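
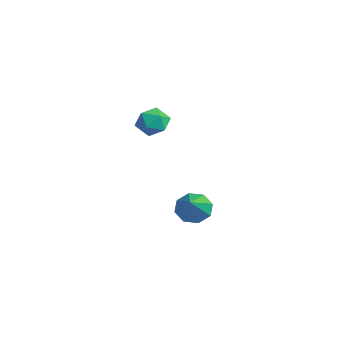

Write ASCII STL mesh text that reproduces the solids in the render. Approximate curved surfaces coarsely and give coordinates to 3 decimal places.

solid 
facet normal -0.188 0.951 -0.244
outer loop
vertex -1.988 -0.634 3.271
vertex -2.597 -0.598 3.88
vertex -1.783 -0.388 4.071
endloop
endfacet
facet normal 0.495 0.787 -0.369
outer loop
vertex -1.988 -0.634 3.271
vertex -1.783 -0.388 4.071
vertex -1.262 -0.92 3.636
endloop
endfacet
facet normal 0.510 0.239 -0.827
outer loop
vertex -1.988 -0.634 3.271
vertex -1.262 -0.92 3.636
vertex -1.754 -1.459 3.177
endloop
endfacet
facet normal -0.164 0.066 -0.984
outer loop
vertex -1.988 -0.634 3.271
vertex -1.754 -1.459 3.177
vertex -2.579 -1.26 3.328
endloop
endfacet
facet normal -0.595 0.505 -0.625
outer loop
vertex -1.988 -0.634 3.271
vertex -2.579 -1.26 3.328
vertex -2.597 -0.598 3.88
endloop
endfacet
facet normal 0.785 0.569 0.245
outer loop
vertex -1.262 -0.92 3.636
vertex -1.783 -0.388 4.071
vertex -1.421 -1.06 4.472
endloop
endfacet
facet normal -0.320 0.835 0.447
outer loop
vertex -1.783 -0.388 4.071
vertex -2.597 -0.598 3.88
vertex -2.246 -0.861 4.623
endloop
endfacet
facet normal -0.979 0.113 -0.167
outer loop
vertex -2.597 -0.598 3.88
vertex -2.579 -1.26 3.328
vertex -2.738 -1.4 4.164
endloop
endfacet
facet normal -0.282 -0.599 -0.750
outer loop
vertex -2.579 -1.26 3.328
vertex -1.754 -1.459 3.177
vertex -2.217 -1.932 3.729
endloop
endfacet
facet normal 0.809 -0.317 -0.495
outer loop
vertex -1.754 -1.459 3.177
vertex -1.262 -0.92 3.636
vertex -1.403 -1.722 3.92
endloop
endfacet
facet normal 0.164 -0.066 0.984
outer loop
vertex -2.012 -1.686 4.529
vertex -1.421 -1.06 4.472
vertex -2.246 -0.861 4.623
endloop
endfacet
facet normal -0.510 -0.239 0.827
outer loop
vertex -2.012 -1.686 4.529
vertex -2.246 -0.861 4.623
vertex -2.738 -1.4 4.164
endloop
endfacet
facet normal -0.495 -0.787 0.369
outer loop
vertex -2.012 -1.686 4.529
vertex -2.738 -1.4 4.164
vertex -2.217 -1.932 3.729
endloop
endfacet
facet normal 0.188 -0.951 0.244
outer loop
vertex -2.012 -1.686 4.529
vertex -2.217 -1.932 3.729
vertex -1.403 -1.722 3.92
endloop
endfacet
facet normal 0.595 -0.505 0.625
outer loop
vertex -2.012 -1.686 4.529
vertex -1.403 -1.722 3.92
vertex -1.421 -1.06 4.472
endloop
endfacet
facet normal 0.282 0.599 0.750
outer loop
vertex -2.246 -0.861 4.623
vertex -1.421 -1.06 4.472
vertex -1.783 -0.388 4.071
endloop
endfacet
facet normal -0.809 0.317 0.495
outer loop
vertex -2.738 -1.4 4.164
vertex -2.246 -0.861 4.623
vertex -2.597 -0.598 3.88
endloop
endfacet
facet normal -0.785 -0.569 -0.245
outer loop
vertex -2.217 -1.932 3.729
vertex -2.738 -1.4 4.164
vertex -2.579 -1.26 3.328
endloop
endfacet
facet normal 0.320 -0.835 -0.447
outer loop
vertex -1.403 -1.722 3.92
vertex -2.217 -1.932 3.729
vertex -1.754 -1.459 3.177
endloop
endfacet
facet normal 0.979 -0.113 0.167
outer loop
vertex -1.421 -1.06 4.472
vertex -1.403 -1.722 3.92
vertex -1.262 -0.92 3.636
endloop
endfacet
facet normal -0.684 0.423 -0.594
outer loop
vertex -1.781 0.991 -2.873
vertex -2.359 1.025 -2.183
vertex -1.73 1.577 -2.514
endloop
endfacet
facet normal 0.926 0.135 -0.352
outer loop
vertex -1.781 0.991 -2.873
vertex -1.73 1.577 -2.514
vertex -0.921 0.135 -0.937
endloop
endfacet
facet normal -0.684 0.423 -0.594
outer loop
vertex -1.73 1.577 -2.514
vertex -2.359 1.025 -2.183
vertex -2.047 1.839 -1.962
endloop
endfacet
facet normal 0.778 0.609 0.158
outer loop
vertex -1.73 1.577 -2.514
vertex -2.047 1.839 -1.962
vertex -0.921 0.135 -0.937
endloop
endfacet
facet normal -0.685 0.424 -0.593
outer loop
vertex -2.047 1.839 -1.962
vertex -2.359 1.025 -2.183
vertex -2.546 1.624 -1.539
endloop
endfacet
facet normal 0.322 0.635 0.702
outer loop
vertex -2.047 1.839 -1.962
vertex -2.546 1.624 -1.539
vertex -0.921 0.135 -0.937
endloop
endfacet
facet normal -0.684 0.424 -0.593
outer loop
vertex -2.546 1.624 -1.539
vertex -2.359 1.025 -2.183
vertex -2.936 1.058 -1.494
endloop
endfacet
facet normal -0.176 0.198 0.964
outer loop
vertex -2.546 1.624 -1.539
vertex -2.936 1.058 -1.494
vertex -0.921 0.135 -0.937
endloop
endfacet
facet normal -0.685 0.422 -0.594
outer loop
vertex -2.936 1.058 -1.494
vertex -2.359 1.025 -2.183
vertex -2.987 0.472 -1.852
endloop
endfacet
facet normal -0.422 -0.446 0.789
outer loop
vertex -2.936 1.058 -1.494
vertex -2.987 0.472 -1.852
vertex -0.921 0.135 -0.937
endloop
endfacet
facet normal -0.685 0.424 -0.592
outer loop
vertex -2.987 0.472 -1.852
vertex -2.359 1.025 -2.183
vertex -2.671 0.21 -2.405
endloop
endfacet
facet normal -0.274 -0.920 0.279
outer loop
vertex -2.987 0.472 -1.852
vertex -2.671 0.21 -2.405
vertex -0.921 0.135 -0.937
endloop
endfacet
facet normal -0.684 0.424 -0.594
outer loop
vertex -2.671 0.21 -2.405
vertex -2.359 1.025 -2.183
vertex -2.171 0.425 -2.827
endloop
endfacet
facet normal 0.183 -0.947 -0.266
outer loop
vertex -2.671 0.21 -2.405
vertex -2.171 0.425 -2.827
vertex -0.921 0.135 -0.937
endloop
endfacet
facet normal -0.684 0.423 -0.594
outer loop
vertex -2.171 0.425 -2.827
vertex -2.359 1.025 -2.183
vertex -1.781 0.991 -2.873
endloop
endfacet
facet normal 0.679 -0.511 -0.527
outer loop
vertex -2.171 0.425 -2.827
vertex -1.781 0.991 -2.873
vertex -0.921 0.135 -0.937
endloop
endfacet

endsolid


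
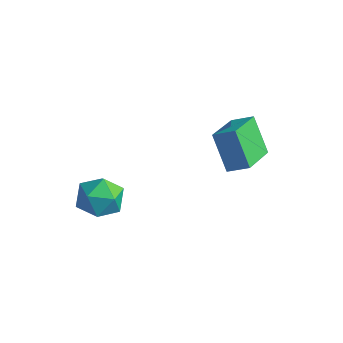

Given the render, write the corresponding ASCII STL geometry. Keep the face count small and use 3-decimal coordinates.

solid 
facet normal -0.955 0.288 0.069
outer loop
vertex -3.735 -1.077 0.972
vertex -3.743 -1.345 1.989
vertex -3.469 -0.37 1.703
endloop
endfacet
facet normal -0.608 0.669 -0.426
outer loop
vertex -3.735 -1.077 0.972
vertex -3.469 -0.37 1.703
vertex -2.917 -0.436 0.811
endloop
endfacet
facet normal -0.349 0.217 -0.912
outer loop
vertex -3.735 -1.077 0.972
vertex -2.917 -0.436 0.811
vertex -2.85 -1.451 0.544
endloop
endfacet
facet normal -0.535 -0.445 -0.718
outer loop
vertex -3.735 -1.077 0.972
vertex -2.85 -1.451 0.544
vertex -3.36 -2.013 1.272
endloop
endfacet
facet normal -0.909 -0.400 -0.113
outer loop
vertex -3.735 -1.077 0.972
vertex -3.36 -2.013 1.272
vertex -3.743 -1.345 1.989
endloop
endfacet
facet normal -0.057 0.992 -0.109
outer loop
vertex -2.917 -0.436 0.811
vertex -3.469 -0.37 1.703
vertex -2.42 -0.307 1.728
endloop
endfacet
facet normal -0.617 0.376 0.691
outer loop
vertex -3.469 -0.37 1.703
vertex -3.743 -1.345 1.989
vertex -2.93 -0.869 2.456
endloop
endfacet
facet normal -0.543 -0.739 0.398
outer loop
vertex -3.743 -1.345 1.989
vertex -3.36 -2.013 1.272
vertex -2.863 -1.884 2.189
endloop
endfacet
facet normal 0.063 -0.811 -0.582
outer loop
vertex -3.36 -2.013 1.272
vertex -2.85 -1.451 0.544
vertex -2.311 -1.95 1.297
endloop
endfacet
facet normal 0.362 0.259 -0.895
outer loop
vertex -2.85 -1.451 0.544
vertex -2.917 -0.436 0.811
vertex -2.037 -0.975 1.011
endloop
endfacet
facet normal 0.535 0.445 0.718
outer loop
vertex -2.045 -1.243 2.028
vertex -2.42 -0.307 1.728
vertex -2.93 -0.869 2.456
endloop
endfacet
facet normal 0.349 -0.217 0.912
outer loop
vertex -2.045 -1.243 2.028
vertex -2.93 -0.869 2.456
vertex -2.863 -1.884 2.189
endloop
endfacet
facet normal 0.608 -0.669 0.426
outer loop
vertex -2.045 -1.243 2.028
vertex -2.863 -1.884 2.189
vertex -2.311 -1.95 1.297
endloop
endfacet
facet normal 0.955 -0.288 -0.069
outer loop
vertex -2.045 -1.243 2.028
vertex -2.311 -1.95 1.297
vertex -2.037 -0.975 1.011
endloop
endfacet
facet normal 0.909 0.400 0.113
outer loop
vertex -2.045 -1.243 2.028
vertex -2.037 -0.975 1.011
vertex -2.42 -0.307 1.728
endloop
endfacet
facet normal -0.063 0.811 0.582
outer loop
vertex -2.93 -0.869 2.456
vertex -2.42 -0.307 1.728
vertex -3.469 -0.37 1.703
endloop
endfacet
facet normal -0.362 -0.259 0.895
outer loop
vertex -2.863 -1.884 2.189
vertex -2.93 -0.869 2.456
vertex -3.743 -1.345 1.989
endloop
endfacet
facet normal 0.057 -0.992 0.109
outer loop
vertex -2.311 -1.95 1.297
vertex -2.863 -1.884 2.189
vertex -3.36 -2.013 1.272
endloop
endfacet
facet normal 0.617 -0.376 -0.691
outer loop
vertex -2.037 -0.975 1.011
vertex -2.311 -1.95 1.297
vertex -2.85 -1.451 0.544
endloop
endfacet
facet normal 0.543 0.739 -0.398
outer loop
vertex -2.42 -0.307 1.728
vertex -2.037 -0.975 1.011
vertex -2.917 -0.436 0.811
endloop
endfacet
facet normal -0.557 0.182 0.810
outer loop
vertex 0.652 2.632 5.118
vertex 0.168 4.408 4.387
vertex -0.134 2.233 4.667
endloop
endfacet
facet normal 0.244 -0.897 0.369
outer loop
vertex 0.852 1.912 3.233
vertex 0.652 2.632 5.118
vertex -0.134 2.233 4.667
endloop
endfacet
facet normal -0.556 0.182 0.811
outer loop
vertex -0.134 2.233 4.667
vertex 0.168 4.408 4.387
vertex -0.618 4.009 3.937
endloop
endfacet
facet normal -0.794 -0.403 -0.455
outer loop
vertex -0.618 4.009 3.937
vertex 0.852 1.912 3.233
vertex -0.134 2.233 4.667
endloop
endfacet
facet normal 0.794 0.404 0.455
outer loop
vertex 0.652 2.632 5.118
vertex 1.154 4.087 2.953
vertex 0.168 4.408 4.387
endloop
endfacet
facet normal 0.244 -0.897 0.369
outer loop
vertex 1.638 2.311 3.683
vertex 0.652 2.632 5.118
vertex 0.852 1.912 3.233
endloop
endfacet
facet normal 0.794 0.403 0.455
outer loop
vertex 1.638 2.311 3.683
vertex 1.154 4.087 2.953
vertex 0.652 2.632 5.118
endloop
endfacet
facet normal -0.244 0.897 -0.369
outer loop
vertex 0.168 4.408 4.387
vertex 1.154 4.087 2.953
vertex -0.618 4.009 3.937
endloop
endfacet
facet normal -0.794 -0.404 -0.455
outer loop
vertex 0.368 3.688 2.502
vertex 0.852 1.912 3.233
vertex -0.618 4.009 3.937
endloop
endfacet
facet normal -0.244 0.897 -0.368
outer loop
vertex -0.618 4.009 3.937
vertex 1.154 4.087 2.953
vertex 0.368 3.688 2.502
endloop
endfacet
facet normal 0.557 -0.182 -0.811
outer loop
vertex 0.368 3.688 2.502
vertex 1.638 2.311 3.683
vertex 0.852 1.912 3.233
endloop
endfacet
facet normal 0.557 -0.181 -0.810
outer loop
vertex 1.154 4.087 2.953
vertex 1.638 2.311 3.683
vertex 0.368 3.688 2.502
endloop
endfacet

endsolid


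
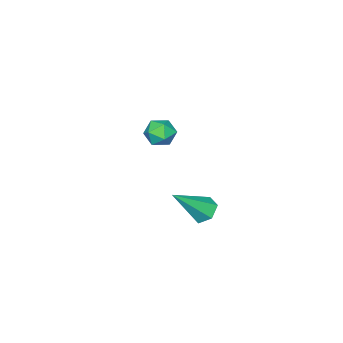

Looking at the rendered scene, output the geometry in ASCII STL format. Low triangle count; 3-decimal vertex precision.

solid 
facet normal -0.609 0.673 -0.419
outer loop
vertex -1.348 -2.876 -3.89
vertex -1.99 -3.302 -3.642
vertex -1.679 -2.725 -3.167
endloop
endfacet
facet normal 0.000 0.979 -0.204
outer loop
vertex -1.348 -2.876 -3.89
vertex -1.679 -2.725 -3.167
vertex -0.874 -2.742 -3.248
endloop
endfacet
facet normal 0.540 0.650 -0.534
outer loop
vertex -1.348 -2.876 -3.89
vertex -0.874 -2.742 -3.248
vertex -0.687 -3.329 -3.773
endloop
endfacet
facet normal 0.266 0.142 -0.953
outer loop
vertex -1.348 -2.876 -3.89
vertex -0.687 -3.329 -3.773
vertex -1.377 -3.675 -4.017
endloop
endfacet
facet normal -0.444 0.156 -0.882
outer loop
vertex -1.348 -2.876 -3.89
vertex -1.377 -3.675 -4.017
vertex -1.99 -3.302 -3.642
endloop
endfacet
facet normal 0.068 0.865 0.497
outer loop
vertex -0.874 -2.742 -3.248
vertex -1.679 -2.725 -3.167
vertex -1.223 -3.085 -2.603
endloop
endfacet
facet normal -0.916 0.371 0.149
outer loop
vertex -1.679 -2.725 -3.167
vertex -1.99 -3.302 -3.642
vertex -1.913 -3.431 -2.847
endloop
endfacet
facet normal -0.650 -0.466 -0.600
outer loop
vertex -1.99 -3.302 -3.642
vertex -1.377 -3.675 -4.017
vertex -1.726 -4.018 -3.372
endloop
endfacet
facet normal 0.498 -0.490 -0.715
outer loop
vertex -1.377 -3.675 -4.017
vertex -0.687 -3.329 -3.773
vertex -0.921 -4.035 -3.453
endloop
endfacet
facet normal 0.942 0.333 -0.037
outer loop
vertex -0.687 -3.329 -3.773
vertex -0.874 -2.742 -3.248
vertex -0.61 -3.458 -2.978
endloop
endfacet
facet normal -0.266 -0.142 0.953
outer loop
vertex -1.252 -3.884 -2.73
vertex -1.223 -3.085 -2.603
vertex -1.913 -3.431 -2.847
endloop
endfacet
facet normal -0.540 -0.650 0.534
outer loop
vertex -1.252 -3.884 -2.73
vertex -1.913 -3.431 -2.847
vertex -1.726 -4.018 -3.372
endloop
endfacet
facet normal -0.000 -0.979 0.204
outer loop
vertex -1.252 -3.884 -2.73
vertex -1.726 -4.018 -3.372
vertex -0.921 -4.035 -3.453
endloop
endfacet
facet normal 0.609 -0.673 0.419
outer loop
vertex -1.252 -3.884 -2.73
vertex -0.921 -4.035 -3.453
vertex -0.61 -3.458 -2.978
endloop
endfacet
facet normal 0.444 -0.156 0.882
outer loop
vertex -1.252 -3.884 -2.73
vertex -0.61 -3.458 -2.978
vertex -1.223 -3.085 -2.603
endloop
endfacet
facet normal -0.498 0.490 0.715
outer loop
vertex -1.913 -3.431 -2.847
vertex -1.223 -3.085 -2.603
vertex -1.679 -2.725 -3.167
endloop
endfacet
facet normal -0.942 -0.333 0.037
outer loop
vertex -1.726 -4.018 -3.372
vertex -1.913 -3.431 -2.847
vertex -1.99 -3.302 -3.642
endloop
endfacet
facet normal -0.068 -0.865 -0.497
outer loop
vertex -0.921 -4.035 -3.453
vertex -1.726 -4.018 -3.372
vertex -1.377 -3.675 -4.017
endloop
endfacet
facet normal 0.916 -0.371 -0.149
outer loop
vertex -0.61 -3.458 -2.978
vertex -0.921 -4.035 -3.453
vertex -0.687 -3.329 -3.773
endloop
endfacet
facet normal 0.650 0.466 0.600
outer loop
vertex -1.223 -3.085 -2.603
vertex -0.61 -3.458 -2.978
vertex -0.874 -2.742 -3.248
endloop
endfacet
facet normal -0.662 0.267 -0.700
outer loop
vertex 3.029 2.488 -3.958
vertex 2.505 2.352 -3.514
vertex 2.787 2.992 -3.537
endloop
endfacet
facet normal 0.826 0.538 -0.169
outer loop
vertex 3.029 2.488 -3.958
vertex 2.787 2.992 -3.537
vertex 3.855 1.808 -2.086
endloop
endfacet
facet normal -0.662 0.267 -0.700
outer loop
vertex 2.787 2.992 -3.537
vertex 2.505 2.352 -3.514
vertex 2.263 2.857 -3.093
endloop
endfacet
facet normal 0.221 0.829 0.513
outer loop
vertex 2.787 2.992 -3.537
vertex 2.263 2.857 -3.093
vertex 3.855 1.808 -2.086
endloop
endfacet
facet normal -0.662 0.267 -0.700
outer loop
vertex 2.263 2.857 -3.093
vertex 2.505 2.352 -3.514
vertex 1.981 2.217 -3.07
endloop
endfacet
facet normal -0.417 0.215 0.883
outer loop
vertex 2.263 2.857 -3.093
vertex 1.981 2.217 -3.07
vertex 3.855 1.808 -2.086
endloop
endfacet
facet normal -0.662 0.268 -0.700
outer loop
vertex 1.981 2.217 -3.07
vertex 2.505 2.352 -3.514
vertex 2.222 1.712 -3.491
endloop
endfacet
facet normal -0.449 -0.689 0.569
outer loop
vertex 1.981 2.217 -3.07
vertex 2.222 1.712 -3.491
vertex 3.855 1.808 -2.086
endloop
endfacet
facet normal -0.662 0.268 -0.700
outer loop
vertex 2.222 1.712 -3.491
vertex 2.505 2.352 -3.514
vertex 2.746 1.848 -3.935
endloop
endfacet
facet normal 0.157 -0.981 -0.115
outer loop
vertex 2.222 1.712 -3.491
vertex 2.746 1.848 -3.935
vertex 3.855 1.808 -2.086
endloop
endfacet
facet normal -0.662 0.268 -0.700
outer loop
vertex 2.746 1.848 -3.935
vertex 2.505 2.352 -3.514
vertex 3.029 2.488 -3.958
endloop
endfacet
facet normal 0.794 -0.368 -0.484
outer loop
vertex 2.746 1.848 -3.935
vertex 3.029 2.488 -3.958
vertex 3.855 1.808 -2.086
endloop
endfacet

endsolid


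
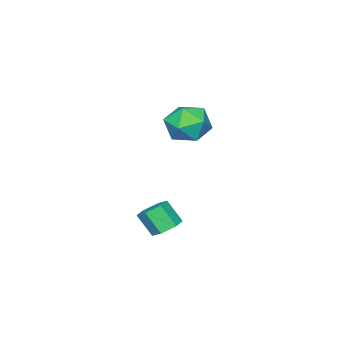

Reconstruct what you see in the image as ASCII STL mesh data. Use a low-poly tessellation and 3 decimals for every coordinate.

solid 
facet normal -0.097 0.486 0.868
outer loop
vertex -2.412 -1.676 3.52
vertex -3.142 -2.248 3.759
vertex -2.247 -2.491 3.995
endloop
endfacet
facet normal 0.581 0.494 0.647
outer loop
vertex -2.412 -1.676 3.52
vertex -2.247 -2.491 3.995
vertex -1.67 -2.23 3.277
endloop
endfacet
facet normal 0.599 0.801 0.001
outer loop
vertex -2.412 -1.676 3.52
vertex -1.67 -2.23 3.277
vertex -2.209 -1.826 2.597
endloop
endfacet
facet normal -0.069 0.982 -0.175
outer loop
vertex -2.412 -1.676 3.52
vertex -2.209 -1.826 2.597
vertex -3.118 -1.837 2.895
endloop
endfacet
facet normal -0.499 0.788 0.361
outer loop
vertex -2.412 -1.676 3.52
vertex -3.118 -1.837 2.895
vertex -3.142 -2.248 3.759
endloop
endfacet
facet normal 0.798 -0.182 0.575
outer loop
vertex -1.67 -2.23 3.277
vertex -2.247 -2.491 3.995
vertex -1.942 -3.143 3.365
endloop
endfacet
facet normal -0.299 -0.195 0.934
outer loop
vertex -2.247 -2.491 3.995
vertex -3.142 -2.248 3.759
vertex -2.851 -3.154 3.663
endloop
endfacet
facet normal -0.949 0.294 0.113
outer loop
vertex -3.142 -2.248 3.759
vertex -3.118 -1.837 2.895
vertex -3.39 -2.75 2.983
endloop
endfacet
facet normal -0.254 0.608 -0.752
outer loop
vertex -3.118 -1.837 2.895
vertex -2.209 -1.826 2.597
vertex -2.813 -2.489 2.265
endloop
endfacet
facet normal 0.826 0.315 -0.468
outer loop
vertex -2.209 -1.826 2.597
vertex -1.67 -2.23 3.277
vertex -1.918 -2.732 2.501
endloop
endfacet
facet normal 0.069 -0.982 0.175
outer loop
vertex -2.648 -3.304 2.74
vertex -1.942 -3.143 3.365
vertex -2.851 -3.154 3.663
endloop
endfacet
facet normal -0.599 -0.801 -0.001
outer loop
vertex -2.648 -3.304 2.74
vertex -2.851 -3.154 3.663
vertex -3.39 -2.75 2.983
endloop
endfacet
facet normal -0.581 -0.494 -0.647
outer loop
vertex -2.648 -3.304 2.74
vertex -3.39 -2.75 2.983
vertex -2.813 -2.489 2.265
endloop
endfacet
facet normal 0.097 -0.486 -0.868
outer loop
vertex -2.648 -3.304 2.74
vertex -2.813 -2.489 2.265
vertex -1.918 -2.732 2.501
endloop
endfacet
facet normal 0.499 -0.788 -0.361
outer loop
vertex -2.648 -3.304 2.74
vertex -1.918 -2.732 2.501
vertex -1.942 -3.143 3.365
endloop
endfacet
facet normal 0.254 -0.608 0.752
outer loop
vertex -2.851 -3.154 3.663
vertex -1.942 -3.143 3.365
vertex -2.247 -2.491 3.995
endloop
endfacet
facet normal -0.826 -0.315 0.468
outer loop
vertex -3.39 -2.75 2.983
vertex -2.851 -3.154 3.663
vertex -3.142 -2.248 3.759
endloop
endfacet
facet normal -0.798 0.182 -0.575
outer loop
vertex -2.813 -2.489 2.265
vertex -3.39 -2.75 2.983
vertex -3.118 -1.837 2.895
endloop
endfacet
facet normal 0.299 0.195 -0.934
outer loop
vertex -1.918 -2.732 2.501
vertex -2.813 -2.489 2.265
vertex -2.209 -1.826 2.597
endloop
endfacet
facet normal 0.949 -0.294 -0.113
outer loop
vertex -1.942 -3.143 3.365
vertex -1.918 -2.732 2.501
vertex -1.67 -2.23 3.277
endloop
endfacet
facet normal -0.095 0.580 -0.809
outer loop
vertex 2.193 -0.23 0.27
vertex 1.753 0.063 0.532
vertex 2.309 0.246 0.598
endloop
endfacet
facet normal 0.976 -0.107 -0.190
outer loop
vertex 2.193 -0.23 0.27
vertex 2.309 0.246 0.598
vertex 2.288 -0.816 1.087
endloop
endfacet
facet normal 0.976 -0.107 -0.190
outer loop
vertex 2.288 -0.816 1.087
vertex 2.309 0.246 0.598
vertex 2.404 -0.34 1.415
endloop
endfacet
facet normal 0.093 -0.580 0.809
outer loop
vertex 2.288 -0.816 1.087
vertex 2.404 -0.34 1.415
vertex 1.847 -0.523 1.348
endloop
endfacet
facet normal -0.095 0.580 -0.809
outer loop
vertex 2.309 0.246 0.598
vertex 1.753 0.063 0.532
vertex 1.869 0.539 0.86
endloop
endfacet
facet normal 0.659 0.645 0.386
outer loop
vertex 2.309 0.246 0.598
vertex 1.869 0.539 0.86
vertex 2.404 -0.34 1.415
endloop
endfacet
facet normal 0.659 0.645 0.386
outer loop
vertex 2.404 -0.34 1.415
vertex 1.869 0.539 0.86
vertex 1.964 -0.047 1.677
endloop
endfacet
facet normal 0.094 -0.582 0.808
outer loop
vertex 2.404 -0.34 1.415
vertex 1.964 -0.047 1.677
vertex 1.847 -0.523 1.348
endloop
endfacet
facet normal -0.093 0.580 -0.809
outer loop
vertex 1.869 0.539 0.86
vertex 1.753 0.063 0.532
vertex 1.312 0.356 0.793
endloop
endfacet
facet normal -0.317 0.753 0.577
outer loop
vertex 1.869 0.539 0.86
vertex 1.312 0.356 0.793
vertex 1.964 -0.047 1.677
endloop
endfacet
facet normal -0.317 0.753 0.577
outer loop
vertex 1.964 -0.047 1.677
vertex 1.312 0.356 0.793
vertex 1.407 -0.23 1.61
endloop
endfacet
facet normal 0.094 -0.582 0.808
outer loop
vertex 1.964 -0.047 1.677
vertex 1.407 -0.23 1.61
vertex 1.847 -0.523 1.348
endloop
endfacet
facet normal -0.093 0.580 -0.809
outer loop
vertex 1.312 0.356 0.793
vertex 1.753 0.063 0.532
vertex 1.196 -0.12 0.465
endloop
endfacet
facet normal -0.976 0.107 0.190
outer loop
vertex 1.312 0.356 0.793
vertex 1.196 -0.12 0.465
vertex 1.407 -0.23 1.61
endloop
endfacet
facet normal -0.976 0.107 0.190
outer loop
vertex 1.407 -0.23 1.61
vertex 1.196 -0.12 0.465
vertex 1.291 -0.706 1.282
endloop
endfacet
facet normal 0.095 -0.580 0.809
outer loop
vertex 1.407 -0.23 1.61
vertex 1.291 -0.706 1.282
vertex 1.847 -0.523 1.348
endloop
endfacet
facet normal -0.094 0.582 -0.808
outer loop
vertex 1.196 -0.12 0.465
vertex 1.753 0.063 0.532
vertex 1.636 -0.413 0.203
endloop
endfacet
facet normal -0.659 -0.645 -0.386
outer loop
vertex 1.196 -0.12 0.465
vertex 1.636 -0.413 0.203
vertex 1.291 -0.706 1.282
endloop
endfacet
facet normal -0.659 -0.645 -0.386
outer loop
vertex 1.291 -0.706 1.282
vertex 1.636 -0.413 0.203
vertex 1.731 -0.999 1.02
endloop
endfacet
facet normal 0.095 -0.580 0.809
outer loop
vertex 1.291 -0.706 1.282
vertex 1.731 -0.999 1.02
vertex 1.847 -0.523 1.348
endloop
endfacet
facet normal -0.094 0.582 -0.808
outer loop
vertex 1.636 -0.413 0.203
vertex 1.753 0.063 0.532
vertex 2.193 -0.23 0.27
endloop
endfacet
facet normal 0.317 -0.753 -0.577
outer loop
vertex 1.636 -0.413 0.203
vertex 2.193 -0.23 0.27
vertex 1.731 -0.999 1.02
endloop
endfacet
facet normal 0.317 -0.753 -0.577
outer loop
vertex 1.731 -0.999 1.02
vertex 2.193 -0.23 0.27
vertex 2.288 -0.816 1.087
endloop
endfacet
facet normal 0.093 -0.580 0.809
outer loop
vertex 1.731 -0.999 1.02
vertex 2.288 -0.816 1.087
vertex 1.847 -0.523 1.348
endloop
endfacet

endsolid


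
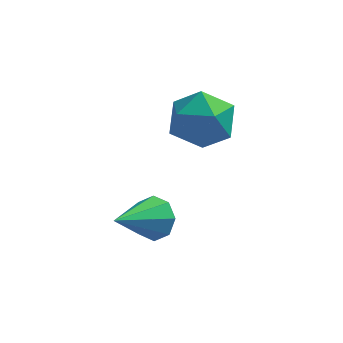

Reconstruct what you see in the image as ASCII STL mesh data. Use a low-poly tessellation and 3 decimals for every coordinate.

solid 
facet normal 0.522 0.662 -0.538
outer loop
vertex 0.77 -1.306 -2.058
vertex 0.392 -0.9 -1.925
vertex 0.876 -1.093 -1.693
endloop
endfacet
facet normal 0.580 -0.766 0.278
outer loop
vertex 0.77 -1.306 -2.058
vertex 0.876 -1.093 -1.693
vertex -0.332 -1.82 -1.175
endloop
endfacet
facet normal 0.522 0.660 -0.540
outer loop
vertex 0.876 -1.093 -1.693
vertex 0.392 -0.9 -1.925
vertex 0.699 -0.766 -1.464
endloop
endfacet
facet normal 0.517 -0.285 0.807
outer loop
vertex 0.876 -1.093 -1.693
vertex 0.699 -0.766 -1.464
vertex -0.332 -1.82 -1.175
endloop
endfacet
facet normal 0.520 0.662 -0.539
outer loop
vertex 0.699 -0.766 -1.464
vertex 0.392 -0.9 -1.925
vertex 0.343 -0.519 -1.504
endloop
endfacet
facet normal 0.045 0.223 0.974
outer loop
vertex 0.699 -0.766 -1.464
vertex 0.343 -0.519 -1.504
vertex -0.332 -1.82 -1.175
endloop
endfacet
facet normal 0.522 0.662 -0.538
outer loop
vertex 0.343 -0.519 -1.504
vertex 0.392 -0.9 -1.925
vertex 0.015 -0.494 -1.791
endloop
endfacet
facet normal -0.563 0.465 0.684
outer loop
vertex 0.343 -0.519 -1.504
vertex 0.015 -0.494 -1.791
vertex -0.332 -1.82 -1.175
endloop
endfacet
facet normal 0.521 0.662 -0.539
outer loop
vertex 0.015 -0.494 -1.791
vertex 0.392 -0.9 -1.925
vertex -0.092 -0.708 -2.157
endloop
endfacet
facet normal -0.949 0.297 0.104
outer loop
vertex 0.015 -0.494 -1.791
vertex -0.092 -0.708 -2.157
vertex -0.332 -1.82 -1.175
endloop
endfacet
facet normal 0.521 0.662 -0.539
outer loop
vertex -0.092 -0.708 -2.157
vertex 0.392 -0.9 -1.925
vertex 0.085 -1.034 -2.386
endloop
endfacet
facet normal -0.887 -0.183 -0.424
outer loop
vertex -0.092 -0.708 -2.157
vertex 0.085 -1.034 -2.386
vertex -0.332 -1.82 -1.175
endloop
endfacet
facet normal 0.521 0.661 -0.539
outer loop
vertex 0.085 -1.034 -2.386
vertex 0.392 -0.9 -1.925
vertex 0.442 -1.282 -2.345
endloop
endfacet
facet normal -0.413 -0.692 -0.592
outer loop
vertex 0.085 -1.034 -2.386
vertex 0.442 -1.282 -2.345
vertex -0.332 -1.82 -1.175
endloop
endfacet
facet normal 0.521 0.662 -0.540
outer loop
vertex 0.442 -1.282 -2.345
vertex 0.392 -0.9 -1.925
vertex 0.77 -1.306 -2.058
endloop
endfacet
facet normal 0.195 -0.934 -0.301
outer loop
vertex 0.442 -1.282 -2.345
vertex 0.77 -1.306 -2.058
vertex -0.332 -1.82 -1.175
endloop
endfacet
facet normal -0.328 0.751 0.573
outer loop
vertex 1.366 1.107 0.55
vertex 0.644 0.727 0.635
vertex 1.249 0.583 1.17
endloop
endfacet
facet normal 0.378 0.671 0.638
outer loop
vertex 1.366 1.107 0.55
vertex 1.249 0.583 1.17
vertex 1.957 0.577 0.757
endloop
endfacet
facet normal 0.669 0.743 -0.008
outer loop
vertex 1.366 1.107 0.55
vertex 1.957 0.577 0.757
vertex 1.791 0.718 -0.033
endloop
endfacet
facet normal 0.143 0.868 -0.475
outer loop
vertex 1.366 1.107 0.55
vertex 1.791 0.718 -0.033
vertex 0.98 0.81 -0.109
endloop
endfacet
facet normal -0.473 0.873 -0.116
outer loop
vertex 1.366 1.107 0.55
vertex 0.98 0.81 -0.109
vertex 0.644 0.727 0.635
endloop
endfacet
facet normal 0.504 0.005 0.864
outer loop
vertex 1.957 0.577 0.757
vertex 1.249 0.583 1.17
vertex 1.6 -0.13 0.969
endloop
endfacet
facet normal -0.638 0.135 0.758
outer loop
vertex 1.249 0.583 1.17
vertex 0.644 0.727 0.635
vertex 0.789 -0.038 0.893
endloop
endfacet
facet normal -0.873 0.334 -0.357
outer loop
vertex 0.644 0.727 0.635
vertex 0.98 0.81 -0.109
vertex 0.623 0.103 0.103
endloop
endfacet
facet normal 0.125 0.326 -0.937
outer loop
vertex 0.98 0.81 -0.109
vertex 1.791 0.718 -0.033
vertex 1.331 0.097 -0.31
endloop
endfacet
facet normal 0.975 0.123 -0.183
outer loop
vertex 1.791 0.718 -0.033
vertex 1.957 0.577 0.757
vertex 1.936 -0.047 0.225
endloop
endfacet
facet normal -0.143 -0.868 0.475
outer loop
vertex 1.214 -0.427 0.31
vertex 1.6 -0.13 0.969
vertex 0.789 -0.038 0.893
endloop
endfacet
facet normal -0.669 -0.743 0.008
outer loop
vertex 1.214 -0.427 0.31
vertex 0.789 -0.038 0.893
vertex 0.623 0.103 0.103
endloop
endfacet
facet normal -0.378 -0.671 -0.638
outer loop
vertex 1.214 -0.427 0.31
vertex 0.623 0.103 0.103
vertex 1.331 0.097 -0.31
endloop
endfacet
facet normal 0.328 -0.751 -0.573
outer loop
vertex 1.214 -0.427 0.31
vertex 1.331 0.097 -0.31
vertex 1.936 -0.047 0.225
endloop
endfacet
facet normal 0.473 -0.873 0.116
outer loop
vertex 1.214 -0.427 0.31
vertex 1.936 -0.047 0.225
vertex 1.6 -0.13 0.969
endloop
endfacet
facet normal -0.125 -0.326 0.937
outer loop
vertex 0.789 -0.038 0.893
vertex 1.6 -0.13 0.969
vertex 1.249 0.583 1.17
endloop
endfacet
facet normal -0.975 -0.123 0.183
outer loop
vertex 0.623 0.103 0.103
vertex 0.789 -0.038 0.893
vertex 0.644 0.727 0.635
endloop
endfacet
facet normal -0.504 -0.005 -0.864
outer loop
vertex 1.331 0.097 -0.31
vertex 0.623 0.103 0.103
vertex 0.98 0.81 -0.109
endloop
endfacet
facet normal 0.638 -0.135 -0.758
outer loop
vertex 1.936 -0.047 0.225
vertex 1.331 0.097 -0.31
vertex 1.791 0.718 -0.033
endloop
endfacet
facet normal 0.873 -0.334 0.357
outer loop
vertex 1.6 -0.13 0.969
vertex 1.936 -0.047 0.225
vertex 1.957 0.577 0.757
endloop
endfacet

endsolid


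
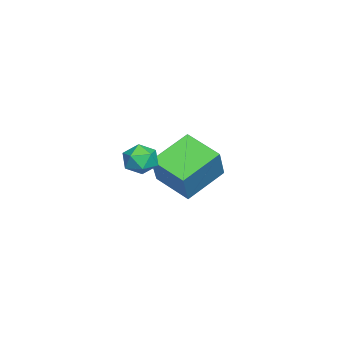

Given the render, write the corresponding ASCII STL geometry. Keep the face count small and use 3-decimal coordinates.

solid 
facet normal -0.166 0.492 0.855
outer loop
vertex 1.501 -0.874 0.288
vertex 1.813 -1.403 0.653
vertex 2.205 -0.855 0.414
endloop
endfacet
facet normal -0.081 0.947 0.311
outer loop
vertex 1.501 -0.874 0.288
vertex 2.205 -0.855 0.414
vertex 1.951 -0.666 -0.227
endloop
endfacet
facet normal -0.577 0.797 -0.182
outer loop
vertex 1.501 -0.874 0.288
vertex 1.951 -0.666 -0.227
vertex 1.404 -1.098 -0.385
endloop
endfacet
facet normal -0.967 0.250 0.056
outer loop
vertex 1.501 -0.874 0.288
vertex 1.404 -1.098 -0.385
vertex 1.318 -1.553 0.16
endloop
endfacet
facet normal -0.714 0.061 0.698
outer loop
vertex 1.501 -0.874 0.288
vertex 1.318 -1.553 0.16
vertex 1.813 -1.403 0.653
endloop
endfacet
facet normal 0.560 0.828 0.022
outer loop
vertex 1.951 -0.666 -0.227
vertex 2.205 -0.855 0.414
vertex 2.542 -1.067 -0.18
endloop
endfacet
facet normal 0.421 0.092 0.902
outer loop
vertex 2.205 -0.855 0.414
vertex 1.813 -1.403 0.653
vertex 2.456 -1.522 0.365
endloop
endfacet
facet normal -0.462 -0.605 0.648
outer loop
vertex 1.813 -1.403 0.653
vertex 1.318 -1.553 0.16
vertex 1.909 -1.954 0.207
endloop
endfacet
facet normal -0.872 -0.300 -0.388
outer loop
vertex 1.318 -1.553 0.16
vertex 1.404 -1.098 -0.385
vertex 1.655 -1.765 -0.434
endloop
endfacet
facet normal -0.239 0.586 -0.775
outer loop
vertex 1.404 -1.098 -0.385
vertex 1.951 -0.666 -0.227
vertex 2.047 -1.217 -0.673
endloop
endfacet
facet normal 0.967 -0.250 -0.056
outer loop
vertex 2.359 -1.746 -0.308
vertex 2.542 -1.067 -0.18
vertex 2.456 -1.522 0.365
endloop
endfacet
facet normal 0.577 -0.797 0.182
outer loop
vertex 2.359 -1.746 -0.308
vertex 2.456 -1.522 0.365
vertex 1.909 -1.954 0.207
endloop
endfacet
facet normal 0.081 -0.947 -0.311
outer loop
vertex 2.359 -1.746 -0.308
vertex 1.909 -1.954 0.207
vertex 1.655 -1.765 -0.434
endloop
endfacet
facet normal 0.166 -0.492 -0.855
outer loop
vertex 2.359 -1.746 -0.308
vertex 1.655 -1.765 -0.434
vertex 2.047 -1.217 -0.673
endloop
endfacet
facet normal 0.714 -0.061 -0.698
outer loop
vertex 2.359 -1.746 -0.308
vertex 2.047 -1.217 -0.673
vertex 2.542 -1.067 -0.18
endloop
endfacet
facet normal 0.872 0.300 0.388
outer loop
vertex 2.456 -1.522 0.365
vertex 2.542 -1.067 -0.18
vertex 2.205 -0.855 0.414
endloop
endfacet
facet normal 0.239 -0.586 0.775
outer loop
vertex 1.909 -1.954 0.207
vertex 2.456 -1.522 0.365
vertex 1.813 -1.403 0.653
endloop
endfacet
facet normal -0.560 -0.828 -0.022
outer loop
vertex 1.655 -1.765 -0.434
vertex 1.909 -1.954 0.207
vertex 1.318 -1.553 0.16
endloop
endfacet
facet normal -0.421 -0.092 -0.902
outer loop
vertex 2.047 -1.217 -0.673
vertex 1.655 -1.765 -0.434
vertex 1.404 -1.098 -0.385
endloop
endfacet
facet normal 0.462 0.605 -0.648
outer loop
vertex 2.542 -1.067 -0.18
vertex 2.047 -1.217 -0.673
vertex 1.951 -0.666 -0.227
endloop
endfacet
facet normal -0.560 -0.026 -0.828
outer loop
vertex -3.484 -0.766 -2.123
vertex -2.743 0.627 -2.668
vertex -2.154 -1.812 -2.988
endloop
endfacet
facet normal -0.444 -0.834 0.327
outer loop
vertex -1.197 -1.767 -1.572
vertex -3.484 -0.766 -2.123
vertex -2.154 -1.812 -2.988
endloop
endfacet
facet normal -0.560 -0.026 -0.828
outer loop
vertex -2.154 -1.812 -2.988
vertex -2.743 0.627 -2.668
vertex -1.413 -0.419 -3.533
endloop
endfacet
facet normal 0.700 -0.550 -0.455
outer loop
vertex -1.413 -0.419 -3.533
vertex -1.197 -1.767 -1.572
vertex -2.154 -1.812 -2.988
endloop
endfacet
facet normal -0.700 0.550 0.455
outer loop
vertex -3.484 -0.766 -2.123
vertex -1.786 0.672 -1.252
vertex -2.743 0.627 -2.668
endloop
endfacet
facet normal -0.444 -0.834 0.327
outer loop
vertex -2.527 -0.721 -0.707
vertex -3.484 -0.766 -2.123
vertex -1.197 -1.767 -1.572
endloop
endfacet
facet normal -0.700 0.550 0.455
outer loop
vertex -2.527 -0.721 -0.707
vertex -1.786 0.672 -1.252
vertex -3.484 -0.766 -2.123
endloop
endfacet
facet normal 0.444 0.834 -0.327
outer loop
vertex -2.743 0.627 -2.668
vertex -1.786 0.672 -1.252
vertex -1.413 -0.419 -3.533
endloop
endfacet
facet normal 0.700 -0.550 -0.455
outer loop
vertex -0.456 -0.374 -2.117
vertex -1.197 -1.767 -1.572
vertex -1.413 -0.419 -3.533
endloop
endfacet
facet normal 0.444 0.834 -0.327
outer loop
vertex -1.413 -0.419 -3.533
vertex -1.786 0.672 -1.252
vertex -0.456 -0.374 -2.117
endloop
endfacet
facet normal 0.560 0.026 0.828
outer loop
vertex -0.456 -0.374 -2.117
vertex -2.527 -0.721 -0.707
vertex -1.197 -1.767 -1.572
endloop
endfacet
facet normal 0.560 0.026 0.828
outer loop
vertex -1.786 0.672 -1.252
vertex -2.527 -0.721 -0.707
vertex -0.456 -0.374 -2.117
endloop
endfacet

endsolid


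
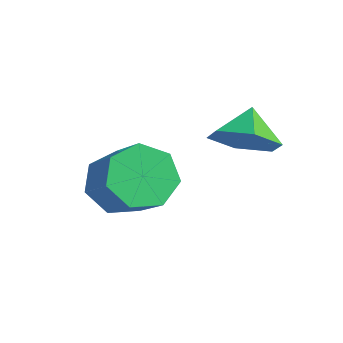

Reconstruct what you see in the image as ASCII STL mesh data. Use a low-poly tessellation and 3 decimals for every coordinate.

solid 
facet normal -0.717 0.169 -0.676
outer loop
vertex -0.801 0.914 -4.444
vertex -1.325 0.044 -4.106
vertex -1.413 1.053 -3.76
endloop
endfacet
facet normal 0.226 0.974 0.004
outer loop
vertex -0.801 0.914 -4.444
vertex -1.413 1.053 -3.76
vertex 0.59 0.585 -3.131
endloop
endfacet
facet normal 0.226 0.974 0.005
outer loop
vertex 0.59 0.585 -3.131
vertex -1.413 1.053 -3.76
vertex -0.023 0.724 -2.448
endloop
endfacet
facet normal 0.716 -0.170 0.677
outer loop
vertex 0.59 0.585 -3.131
vertex -0.023 0.724 -2.448
vertex 0.065 -0.284 -2.794
endloop
endfacet
facet normal -0.717 0.170 -0.677
outer loop
vertex -1.413 1.053 -3.76
vertex -1.325 0.044 -4.106
vertex -1.959 0.433 -3.337
endloop
endfacet
facet normal -0.375 0.725 0.579
outer loop
vertex -1.413 1.053 -3.76
vertex -1.959 0.433 -3.337
vertex -0.023 0.724 -2.448
endloop
endfacet
facet normal -0.375 0.725 0.579
outer loop
vertex -0.023 0.724 -2.448
vertex -1.959 0.433 -3.337
vertex -0.569 0.104 -2.025
endloop
endfacet
facet normal 0.717 -0.170 0.676
outer loop
vertex -0.023 0.724 -2.448
vertex -0.569 0.104 -2.025
vertex 0.065 -0.284 -2.794
endloop
endfacet
facet normal -0.717 0.170 -0.677
outer loop
vertex -1.959 0.433 -3.337
vertex -1.325 0.044 -4.106
vertex -2.028 -0.48 -3.493
endloop
endfacet
facet normal -0.693 -0.070 0.717
outer loop
vertex -1.959 0.433 -3.337
vertex -2.028 -0.48 -3.493
vertex -0.569 0.104 -2.025
endloop
endfacet
facet normal -0.693 -0.070 0.717
outer loop
vertex -0.569 0.104 -2.025
vertex -2.028 -0.48 -3.493
vertex -0.638 -0.809 -2.181
endloop
endfacet
facet normal 0.717 -0.170 0.676
outer loop
vertex -0.569 0.104 -2.025
vertex -0.638 -0.809 -2.181
vertex 0.065 -0.284 -2.794
endloop
endfacet
facet normal -0.716 0.170 -0.677
outer loop
vertex -2.028 -0.48 -3.493
vertex -1.325 0.044 -4.106
vertex -1.567 -0.998 -4.111
endloop
endfacet
facet normal -0.490 -0.813 0.315
outer loop
vertex -2.028 -0.48 -3.493
vertex -1.567 -0.998 -4.111
vertex -0.638 -0.809 -2.181
endloop
endfacet
facet normal -0.490 -0.812 0.316
outer loop
vertex -0.638 -0.809 -2.181
vertex -1.567 -0.998 -4.111
vertex -0.177 -1.327 -2.798
endloop
endfacet
facet normal 0.716 -0.169 0.677
outer loop
vertex -0.638 -0.809 -2.181
vertex -0.177 -1.327 -2.798
vertex 0.065 -0.284 -2.794
endloop
endfacet
facet normal -0.717 0.170 -0.677
outer loop
vertex -1.567 -0.998 -4.111
vertex -1.325 0.044 -4.106
vertex -0.924 -0.731 -4.725
endloop
endfacet
facet normal 0.082 -0.943 -0.324
outer loop
vertex -1.567 -0.998 -4.111
vertex -0.924 -0.731 -4.725
vertex -0.177 -1.327 -2.798
endloop
endfacet
facet normal 0.082 -0.943 -0.323
outer loop
vertex -0.177 -1.327 -2.798
vertex -0.924 -0.731 -4.725
vertex 0.466 -1.06 -3.413
endloop
endfacet
facet normal 0.717 -0.169 0.676
outer loop
vertex -0.177 -1.327 -2.798
vertex 0.466 -1.06 -3.413
vertex 0.065 -0.284 -2.794
endloop
endfacet
facet normal -0.717 0.170 -0.677
outer loop
vertex -0.924 -0.731 -4.725
vertex -1.325 0.044 -4.106
vertex -0.583 0.12 -4.873
endloop
endfacet
facet normal 0.593 -0.363 -0.719
outer loop
vertex -0.924 -0.731 -4.725
vertex -0.583 0.12 -4.873
vertex 0.466 -1.06 -3.413
endloop
endfacet
facet normal 0.593 -0.363 -0.719
outer loop
vertex 0.466 -1.06 -3.413
vertex -0.583 0.12 -4.873
vertex 0.807 -0.209 -3.561
endloop
endfacet
facet normal 0.717 -0.169 0.677
outer loop
vertex 0.466 -1.06 -3.413
vertex 0.807 -0.209 -3.561
vertex 0.065 -0.284 -2.794
endloop
endfacet
facet normal -0.717 0.169 -0.677
outer loop
vertex -0.583 0.12 -4.873
vertex -1.325 0.044 -4.106
vertex -0.801 0.914 -4.444
endloop
endfacet
facet normal 0.657 0.490 -0.573
outer loop
vertex -0.583 0.12 -4.873
vertex -0.801 0.914 -4.444
vertex 0.807 -0.209 -3.561
endloop
endfacet
facet normal 0.657 0.490 -0.573
outer loop
vertex 0.807 -0.209 -3.561
vertex -0.801 0.914 -4.444
vertex 0.59 0.585 -3.131
endloop
endfacet
facet normal 0.716 -0.171 0.676
outer loop
vertex 0.807 -0.209 -3.561
vertex 0.59 0.585 -3.131
vertex 0.065 -0.284 -2.794
endloop
endfacet
facet normal 0.469 -0.652 -0.596
outer loop
vertex 1.994 2.921 -1.973
vertex 1.079 2.382 -2.104
vertex 1.333 3.177 -2.774
endloop
endfacet
facet normal 0.209 0.968 0.137
outer loop
vertex 1.994 2.921 -1.973
vertex 1.333 3.177 -2.774
vertex 0.521 3.158 -1.396
endloop
endfacet
facet normal 0.470 -0.652 -0.595
outer loop
vertex 1.333 3.177 -2.774
vertex 1.079 2.382 -2.104
vertex 0.418 2.638 -2.906
endloop
endfacet
facet normal -0.462 0.848 -0.260
outer loop
vertex 1.333 3.177 -2.774
vertex 0.418 2.638 -2.906
vertex 0.521 3.158 -1.396
endloop
endfacet
facet normal 0.470 -0.652 -0.595
outer loop
vertex 0.418 2.638 -2.906
vertex 1.079 2.382 -2.104
vertex 0.164 1.843 -2.236
endloop
endfacet
facet normal -0.959 0.280 -0.031
outer loop
vertex 0.418 2.638 -2.906
vertex 0.164 1.843 -2.236
vertex 0.521 3.158 -1.396
endloop
endfacet
facet normal 0.470 -0.651 -0.596
outer loop
vertex 0.164 1.843 -2.236
vertex 1.079 2.382 -2.104
vertex 0.825 1.587 -1.435
endloop
endfacet
facet normal -0.786 -0.167 0.595
outer loop
vertex 0.164 1.843 -2.236
vertex 0.825 1.587 -1.435
vertex 0.521 3.158 -1.396
endloop
endfacet
facet normal 0.469 -0.652 -0.596
outer loop
vertex 0.825 1.587 -1.435
vertex 1.079 2.382 -2.104
vertex 1.741 2.126 -1.303
endloop
endfacet
facet normal -0.115 -0.047 0.992
outer loop
vertex 0.825 1.587 -1.435
vertex 1.741 2.126 -1.303
vertex 0.521 3.158 -1.396
endloop
endfacet
facet normal 0.469 -0.652 -0.596
outer loop
vertex 1.741 2.126 -1.303
vertex 1.079 2.382 -2.104
vertex 1.994 2.921 -1.973
endloop
endfacet
facet normal 0.383 0.521 0.763
outer loop
vertex 1.741 2.126 -1.303
vertex 1.994 2.921 -1.973
vertex 0.521 3.158 -1.396
endloop
endfacet

endsolid


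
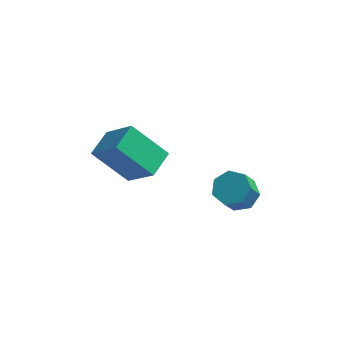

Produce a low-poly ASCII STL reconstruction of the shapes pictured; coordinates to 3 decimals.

solid 
facet normal -0.633 0.360 -0.685
outer loop
vertex -1.497 -0.797 0.777
vertex -1.219 0.173 1.029
vertex -0.284 -0.847 -0.37
endloop
endfacet
facet normal -0.267 -0.933 -0.242
outer loop
vertex 0.679 -1.393 0.671
vertex -1.497 -0.797 0.777
vertex -0.284 -0.847 -0.37
endloop
endfacet
facet normal -0.633 0.360 -0.685
outer loop
vertex -0.284 -0.847 -0.37
vertex -1.219 0.173 1.029
vertex -0.006 0.123 -0.118
endloop
endfacet
facet normal 0.726 -0.030 -0.687
outer loop
vertex -0.006 0.123 -0.118
vertex 0.679 -1.393 0.671
vertex -0.284 -0.847 -0.37
endloop
endfacet
facet normal -0.726 0.030 0.687
outer loop
vertex -1.497 -0.797 0.777
vertex -0.256 -0.373 2.07
vertex -1.219 0.173 1.029
endloop
endfacet
facet normal -0.267 -0.933 -0.242
outer loop
vertex -0.534 -1.343 1.818
vertex -1.497 -0.797 0.777
vertex 0.679 -1.393 0.671
endloop
endfacet
facet normal -0.726 0.030 0.687
outer loop
vertex -0.534 -1.343 1.818
vertex -0.256 -0.373 2.07
vertex -1.497 -0.797 0.777
endloop
endfacet
facet normal 0.267 0.933 0.242
outer loop
vertex -1.219 0.173 1.029
vertex -0.256 -0.373 2.07
vertex -0.006 0.123 -0.118
endloop
endfacet
facet normal 0.726 -0.030 -0.687
outer loop
vertex 0.957 -0.423 0.923
vertex 0.679 -1.393 0.671
vertex -0.006 0.123 -0.118
endloop
endfacet
facet normal 0.267 0.933 0.242
outer loop
vertex -0.006 0.123 -0.118
vertex -0.256 -0.373 2.07
vertex 0.957 -0.423 0.923
endloop
endfacet
facet normal 0.633 -0.360 0.685
outer loop
vertex 0.957 -0.423 0.923
vertex -0.534 -1.343 1.818
vertex 0.679 -1.393 0.671
endloop
endfacet
facet normal 0.633 -0.360 0.685
outer loop
vertex -0.256 -0.373 2.07
vertex -0.534 -1.343 1.818
vertex 0.957 -0.423 0.923
endloop
endfacet
facet normal 0.201 0.542 -0.816
outer loop
vertex 3.86 0.041 -1.13
vertex 3.205 0.081 -1.265
vertex 3.582 0.495 -0.897
endloop
endfacet
facet normal 0.855 0.310 0.416
outer loop
vertex 3.86 0.041 -1.13
vertex 3.582 0.495 -0.897
vertex 3.65 -0.522 -0.28
endloop
endfacet
facet normal 0.855 0.310 0.417
outer loop
vertex 3.65 -0.522 -0.28
vertex 3.582 0.495 -0.897
vertex 3.372 -0.067 -0.048
endloop
endfacet
facet normal -0.202 -0.540 0.817
outer loop
vertex 3.65 -0.522 -0.28
vertex 3.372 -0.067 -0.048
vertex 2.995 -0.481 -0.415
endloop
endfacet
facet normal 0.202 0.542 -0.816
outer loop
vertex 3.582 0.495 -0.897
vertex 3.205 0.081 -1.265
vertex 3.02 0.638 -0.941
endloop
endfacet
facet normal 0.160 0.804 0.572
outer loop
vertex 3.582 0.495 -0.897
vertex 3.02 0.638 -0.941
vertex 3.372 -0.067 -0.048
endloop
endfacet
facet normal 0.160 0.804 0.572
outer loop
vertex 3.372 -0.067 -0.048
vertex 3.02 0.638 -0.941
vertex 2.81 0.076 -0.092
endloop
endfacet
facet normal -0.201 -0.541 0.817
outer loop
vertex 3.372 -0.067 -0.048
vertex 2.81 0.076 -0.092
vertex 2.995 -0.481 -0.415
endloop
endfacet
facet normal 0.202 0.542 -0.816
outer loop
vertex 3.02 0.638 -0.941
vertex 3.205 0.081 -1.265
vertex 2.598 0.362 -1.229
endloop
endfacet
facet normal -0.656 0.694 0.297
outer loop
vertex 3.02 0.638 -0.941
vertex 2.598 0.362 -1.229
vertex 2.81 0.076 -0.092
endloop
endfacet
facet normal -0.657 0.693 0.297
outer loop
vertex 2.81 0.076 -0.092
vertex 2.598 0.362 -1.229
vertex 2.388 -0.201 -0.38
endloop
endfacet
facet normal -0.202 -0.541 0.817
outer loop
vertex 2.81 0.076 -0.092
vertex 2.388 -0.201 -0.38
vertex 2.995 -0.481 -0.415
endloop
endfacet
facet normal 0.202 0.541 -0.816
outer loop
vertex 2.598 0.362 -1.229
vertex 3.205 0.081 -1.265
vertex 2.632 -0.126 -1.544
endloop
endfacet
facet normal -0.978 0.062 -0.201
outer loop
vertex 2.598 0.362 -1.229
vertex 2.632 -0.126 -1.544
vertex 2.388 -0.201 -0.38
endloop
endfacet
facet normal -0.978 0.061 -0.201
outer loop
vertex 2.388 -0.201 -0.38
vertex 2.632 -0.126 -1.544
vertex 2.422 -0.688 -0.694
endloop
endfacet
facet normal -0.202 -0.541 0.817
outer loop
vertex 2.388 -0.201 -0.38
vertex 2.422 -0.688 -0.694
vertex 2.995 -0.481 -0.415
endloop
endfacet
facet normal 0.203 0.540 -0.817
outer loop
vertex 2.632 -0.126 -1.544
vertex 3.205 0.081 -1.265
vertex 3.098 -0.458 -1.648
endloop
endfacet
facet normal -0.563 -0.619 -0.548
outer loop
vertex 2.632 -0.126 -1.544
vertex 3.098 -0.458 -1.648
vertex 2.422 -0.688 -0.694
endloop
endfacet
facet normal -0.564 -0.618 -0.548
outer loop
vertex 2.422 -0.688 -0.694
vertex 3.098 -0.458 -1.648
vertex 2.888 -1.02 -0.799
endloop
endfacet
facet normal -0.202 -0.541 0.816
outer loop
vertex 2.422 -0.688 -0.694
vertex 2.888 -1.02 -0.799
vertex 2.995 -0.481 -0.415
endloop
endfacet
facet normal 0.202 0.540 -0.817
outer loop
vertex 3.098 -0.458 -1.648
vertex 3.205 0.081 -1.265
vertex 3.645 -0.384 -1.464
endloop
endfacet
facet normal 0.275 -0.832 -0.483
outer loop
vertex 3.098 -0.458 -1.648
vertex 3.645 -0.384 -1.464
vertex 2.888 -1.02 -0.799
endloop
endfacet
facet normal 0.276 -0.832 -0.482
outer loop
vertex 2.888 -1.02 -0.799
vertex 3.645 -0.384 -1.464
vertex 3.434 -0.946 -0.614
endloop
endfacet
facet normal -0.203 -0.541 0.816
outer loop
vertex 2.888 -1.02 -0.799
vertex 3.434 -0.946 -0.614
vertex 2.995 -0.481 -0.415
endloop
endfacet
facet normal 0.201 0.540 -0.817
outer loop
vertex 3.645 -0.384 -1.464
vertex 3.205 0.081 -1.265
vertex 3.86 0.041 -1.13
endloop
endfacet
facet normal 0.907 -0.418 -0.051
outer loop
vertex 3.645 -0.384 -1.464
vertex 3.86 0.041 -1.13
vertex 3.434 -0.946 -0.614
endloop
endfacet
facet normal 0.906 -0.419 -0.054
outer loop
vertex 3.434 -0.946 -0.614
vertex 3.86 0.041 -1.13
vertex 3.65 -0.522 -0.28
endloop
endfacet
facet normal -0.202 -0.540 0.817
outer loop
vertex 3.434 -0.946 -0.614
vertex 3.65 -0.522 -0.28
vertex 2.995 -0.481 -0.415
endloop
endfacet

endsolid


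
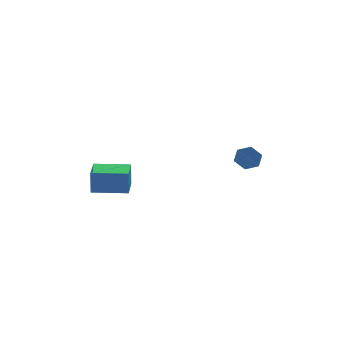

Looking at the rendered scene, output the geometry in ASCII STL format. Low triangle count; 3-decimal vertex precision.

solid 
facet normal -0.952 0.306 -0.006
outer loop
vertex -3.243 -0.649 -1.264
vertex -2.861 0.539 -1.338
vertex -3.258 -0.719 -2.472
endloop
endfacet
facet normal -0.306 -0.950 0.059
outer loop
vertex -1.639 -1.239 -2.462
vertex -3.243 -0.649 -1.264
vertex -3.258 -0.719 -2.472
endloop
endfacet
facet normal -0.952 0.306 -0.006
outer loop
vertex -3.258 -0.719 -2.472
vertex -2.861 0.539 -1.338
vertex -2.876 0.469 -2.546
endloop
endfacet
facet normal -0.013 -0.058 -0.998
outer loop
vertex -2.876 0.469 -2.546
vertex -1.639 -1.239 -2.462
vertex -3.258 -0.719 -2.472
endloop
endfacet
facet normal 0.013 0.058 0.998
outer loop
vertex -3.243 -0.649 -1.264
vertex -1.242 0.019 -1.328
vertex -2.861 0.539 -1.338
endloop
endfacet
facet normal -0.306 -0.950 0.059
outer loop
vertex -1.624 -1.169 -1.254
vertex -3.243 -0.649 -1.264
vertex -1.639 -1.239 -2.462
endloop
endfacet
facet normal 0.013 0.058 0.998
outer loop
vertex -1.624 -1.169 -1.254
vertex -1.242 0.019 -1.328
vertex -3.243 -0.649 -1.264
endloop
endfacet
facet normal 0.306 0.950 -0.059
outer loop
vertex -2.861 0.539 -1.338
vertex -1.242 0.019 -1.328
vertex -2.876 0.469 -2.546
endloop
endfacet
facet normal -0.013 -0.058 -0.998
outer loop
vertex -1.257 -0.051 -2.536
vertex -1.639 -1.239 -2.462
vertex -2.876 0.469 -2.546
endloop
endfacet
facet normal 0.306 0.950 -0.059
outer loop
vertex -2.876 0.469 -2.546
vertex -1.242 0.019 -1.328
vertex -1.257 -0.051 -2.536
endloop
endfacet
facet normal 0.952 -0.306 0.006
outer loop
vertex -1.257 -0.051 -2.536
vertex -1.624 -1.169 -1.254
vertex -1.639 -1.239 -2.462
endloop
endfacet
facet normal 0.952 -0.306 0.006
outer loop
vertex -1.242 0.019 -1.328
vertex -1.624 -1.169 -1.254
vertex -1.257 -0.051 -2.536
endloop
endfacet
facet normal 0.276 0.825 -0.493
outer loop
vertex 3.841 -1.97 0.138
vertex 3.621 -2.217 -0.399
vertex 3.243 -1.872 -0.033
endloop
endfacet
facet normal -0.147 0.543 0.826
outer loop
vertex 3.841 -1.97 0.138
vertex 3.243 -1.872 -0.033
vertex 3.518 -2.935 0.715
endloop
endfacet
facet normal -0.146 0.544 0.826
outer loop
vertex 3.518 -2.935 0.715
vertex 3.243 -1.872 -0.033
vertex 2.92 -2.837 0.545
endloop
endfacet
facet normal -0.276 -0.825 0.494
outer loop
vertex 3.518 -2.935 0.715
vertex 2.92 -2.837 0.545
vertex 3.299 -3.183 0.179
endloop
endfacet
facet normal 0.275 0.825 -0.493
outer loop
vertex 3.243 -1.872 -0.033
vertex 3.621 -2.217 -0.399
vertex 3.023 -2.119 -0.569
endloop
endfacet
facet normal -0.895 0.407 0.180
outer loop
vertex 3.243 -1.872 -0.033
vertex 3.023 -2.119 -0.569
vertex 2.92 -2.837 0.545
endloop
endfacet
facet normal -0.895 0.407 0.180
outer loop
vertex 2.92 -2.837 0.545
vertex 3.023 -2.119 -0.569
vertex 2.7 -3.084 0.009
endloop
endfacet
facet normal -0.276 -0.825 0.493
outer loop
vertex 2.92 -2.837 0.545
vertex 2.7 -3.084 0.009
vertex 3.299 -3.183 0.179
endloop
endfacet
facet normal 0.276 0.825 -0.494
outer loop
vertex 3.023 -2.119 -0.569
vertex 3.621 -2.217 -0.399
vertex 3.402 -2.465 -0.935
endloop
endfacet
facet normal -0.750 -0.137 -0.647
outer loop
vertex 3.023 -2.119 -0.569
vertex 3.402 -2.465 -0.935
vertex 2.7 -3.084 0.009
endloop
endfacet
facet normal -0.750 -0.136 -0.647
outer loop
vertex 2.7 -3.084 0.009
vertex 3.402 -2.465 -0.935
vertex 3.079 -3.43 -0.358
endloop
endfacet
facet normal -0.276 -0.825 0.493
outer loop
vertex 2.7 -3.084 0.009
vertex 3.079 -3.43 -0.358
vertex 3.299 -3.183 0.179
endloop
endfacet
facet normal 0.276 0.825 -0.494
outer loop
vertex 3.402 -2.465 -0.935
vertex 3.621 -2.217 -0.399
vertex 4.0 -2.563 -0.765
endloop
endfacet
facet normal 0.146 -0.543 -0.827
outer loop
vertex 3.402 -2.465 -0.935
vertex 4.0 -2.563 -0.765
vertex 3.079 -3.43 -0.358
endloop
endfacet
facet normal 0.147 -0.544 -0.826
outer loop
vertex 3.079 -3.43 -0.358
vertex 4.0 -2.563 -0.765
vertex 3.677 -3.528 -0.187
endloop
endfacet
facet normal -0.276 -0.825 0.493
outer loop
vertex 3.079 -3.43 -0.358
vertex 3.677 -3.528 -0.187
vertex 3.299 -3.183 0.179
endloop
endfacet
facet normal 0.276 0.825 -0.493
outer loop
vertex 4.0 -2.563 -0.765
vertex 3.621 -2.217 -0.399
vertex 4.22 -2.316 -0.229
endloop
endfacet
facet normal 0.895 -0.407 -0.180
outer loop
vertex 4.0 -2.563 -0.765
vertex 4.22 -2.316 -0.229
vertex 3.677 -3.528 -0.187
endloop
endfacet
facet normal 0.895 -0.407 -0.180
outer loop
vertex 3.677 -3.528 -0.187
vertex 4.22 -2.316 -0.229
vertex 3.897 -3.281 0.349
endloop
endfacet
facet normal -0.275 -0.825 0.493
outer loop
vertex 3.677 -3.528 -0.187
vertex 3.897 -3.281 0.349
vertex 3.299 -3.183 0.179
endloop
endfacet
facet normal 0.276 0.825 -0.493
outer loop
vertex 4.22 -2.316 -0.229
vertex 3.621 -2.217 -0.399
vertex 3.841 -1.97 0.138
endloop
endfacet
facet normal 0.751 0.136 0.647
outer loop
vertex 4.22 -2.316 -0.229
vertex 3.841 -1.97 0.138
vertex 3.897 -3.281 0.349
endloop
endfacet
facet normal 0.750 0.136 0.648
outer loop
vertex 3.897 -3.281 0.349
vertex 3.841 -1.97 0.138
vertex 3.518 -2.935 0.715
endloop
endfacet
facet normal -0.276 -0.825 0.494
outer loop
vertex 3.897 -3.281 0.349
vertex 3.518 -2.935 0.715
vertex 3.299 -3.183 0.179
endloop
endfacet

endsolid


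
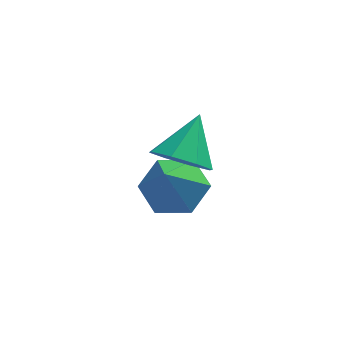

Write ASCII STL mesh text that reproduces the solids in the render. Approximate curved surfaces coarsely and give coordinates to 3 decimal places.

solid 
facet normal 0.195 0.514 -0.835
outer loop
vertex 4.134 0.614 0.602
vertex 3.549 -0.061 0.05
vertex 3.108 0.793 0.473
endloop
endfacet
facet normal -0.026 0.483 0.875
outer loop
vertex 4.134 0.614 0.602
vertex 3.108 0.793 0.473
vertex 3.231 -0.899 1.41
endloop
endfacet
facet normal 0.196 0.515 -0.835
outer loop
vertex 3.108 0.793 0.473
vertex 3.549 -0.061 0.05
vertex 2.523 0.119 -0.08
endloop
endfacet
facet normal -0.800 0.245 0.548
outer loop
vertex 3.108 0.793 0.473
vertex 2.523 0.119 -0.08
vertex 3.231 -0.899 1.41
endloop
endfacet
facet normal 0.196 0.515 -0.835
outer loop
vertex 2.523 0.119 -0.08
vertex 3.549 -0.061 0.05
vertex 2.964 -0.735 -0.503
endloop
endfacet
facet normal -0.869 -0.488 0.079
outer loop
vertex 2.523 0.119 -0.08
vertex 2.964 -0.735 -0.503
vertex 3.231 -0.899 1.41
endloop
endfacet
facet normal 0.196 0.515 -0.835
outer loop
vertex 2.964 -0.735 -0.503
vertex 3.549 -0.061 0.05
vertex 3.99 -0.914 -0.373
endloop
endfacet
facet normal -0.164 -0.985 -0.062
outer loop
vertex 2.964 -0.735 -0.503
vertex 3.99 -0.914 -0.373
vertex 3.231 -0.899 1.41
endloop
endfacet
facet normal 0.195 0.515 -0.835
outer loop
vertex 3.99 -0.914 -0.373
vertex 3.549 -0.061 0.05
vertex 4.576 -0.24 0.179
endloop
endfacet
facet normal 0.609 -0.747 0.266
outer loop
vertex 3.99 -0.914 -0.373
vertex 4.576 -0.24 0.179
vertex 3.231 -0.899 1.41
endloop
endfacet
facet normal 0.195 0.514 -0.835
outer loop
vertex 4.576 -0.24 0.179
vertex 3.549 -0.061 0.05
vertex 4.134 0.614 0.602
endloop
endfacet
facet normal 0.678 -0.013 0.735
outer loop
vertex 4.576 -0.24 0.179
vertex 4.134 0.614 0.602
vertex 3.231 -0.899 1.41
endloop
endfacet
facet normal -0.363 -0.663 -0.655
outer loop
vertex 4.392 -1.991 2.548
vertex 3.614 -2.064 3.053
vertex 3.894 -1.523 2.35
endloop
endfacet
facet normal 0.714 0.631 -0.304
outer loop
vertex 4.392 -1.991 2.548
vertex 3.894 -1.523 2.35
vertex 4.186 -1.016 4.087
endloop
endfacet
facet normal -0.362 -0.663 -0.655
outer loop
vertex 3.894 -1.523 2.35
vertex 3.614 -2.064 3.053
vertex 3.232 -1.372 2.563
endloop
endfacet
facet normal 0.121 0.947 -0.297
outer loop
vertex 3.894 -1.523 2.35
vertex 3.232 -1.372 2.563
vertex 4.186 -1.016 4.087
endloop
endfacet
facet normal -0.361 -0.663 -0.655
outer loop
vertex 3.232 -1.372 2.563
vertex 3.614 -2.064 3.053
vertex 2.793 -1.627 3.063
endloop
endfacet
facet normal -0.442 0.894 0.068
outer loop
vertex 3.232 -1.372 2.563
vertex 2.793 -1.627 3.063
vertex 4.186 -1.016 4.087
endloop
endfacet
facet normal -0.362 -0.664 -0.654
outer loop
vertex 2.793 -1.627 3.063
vertex 3.614 -2.064 3.053
vertex 2.836 -2.137 3.557
endloop
endfacet
facet normal -0.644 0.503 0.576
outer loop
vertex 2.793 -1.627 3.063
vertex 2.836 -2.137 3.557
vertex 4.186 -1.016 4.087
endloop
endfacet
facet normal -0.362 -0.663 -0.655
outer loop
vertex 2.836 -2.137 3.557
vertex 3.614 -2.064 3.053
vertex 3.334 -2.605 3.755
endloop
endfacet
facet normal -0.367 0.003 0.930
outer loop
vertex 2.836 -2.137 3.557
vertex 3.334 -2.605 3.755
vertex 4.186 -1.016 4.087
endloop
endfacet
facet normal -0.362 -0.663 -0.655
outer loop
vertex 3.334 -2.605 3.755
vertex 3.614 -2.064 3.053
vertex 3.997 -2.756 3.542
endloop
endfacet
facet normal 0.225 -0.313 0.923
outer loop
vertex 3.334 -2.605 3.755
vertex 3.997 -2.756 3.542
vertex 4.186 -1.016 4.087
endloop
endfacet
facet normal -0.363 -0.663 -0.655
outer loop
vertex 3.997 -2.756 3.542
vertex 3.614 -2.064 3.053
vertex 4.435 -2.502 3.042
endloop
endfacet
facet normal 0.788 -0.260 0.558
outer loop
vertex 3.997 -2.756 3.542
vertex 4.435 -2.502 3.042
vertex 4.186 -1.016 4.087
endloop
endfacet
facet normal -0.363 -0.663 -0.655
outer loop
vertex 4.435 -2.502 3.042
vertex 3.614 -2.064 3.053
vertex 4.392 -1.991 2.548
endloop
endfacet
facet normal 0.990 0.131 0.049
outer loop
vertex 4.435 -2.502 3.042
vertex 4.392 -1.991 2.548
vertex 4.186 -1.016 4.087
endloop
endfacet

endsolid


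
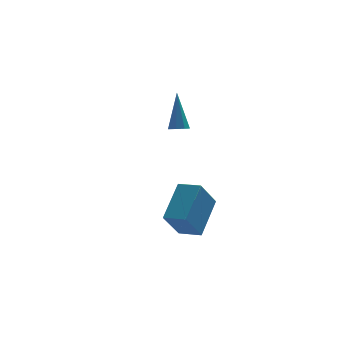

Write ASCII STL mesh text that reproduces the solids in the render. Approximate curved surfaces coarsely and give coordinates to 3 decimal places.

solid 
facet normal -0.071 -0.436 -0.897
outer loop
vertex -0.368 2.809 1.701
vertex -0.844 2.691 1.796
vertex -0.611 3.081 1.588
endloop
endfacet
facet normal 0.765 0.632 -0.124
outer loop
vertex -0.368 2.809 1.701
vertex -0.611 3.081 1.588
vertex -0.696 3.589 3.644
endloop
endfacet
facet normal -0.072 -0.436 -0.897
outer loop
vertex -0.611 3.081 1.588
vertex -0.844 2.691 1.796
vertex -0.991 3.125 1.597
endloop
endfacet
facet normal 0.106 0.966 -0.234
outer loop
vertex -0.611 3.081 1.588
vertex -0.991 3.125 1.597
vertex -0.696 3.589 3.644
endloop
endfacet
facet normal -0.073 -0.436 -0.897
outer loop
vertex -0.991 3.125 1.597
vertex -0.844 2.691 1.796
vertex -1.285 2.915 1.723
endloop
endfacet
facet normal -0.605 0.791 -0.092
outer loop
vertex -0.991 3.125 1.597
vertex -1.285 2.915 1.723
vertex -0.696 3.589 3.644
endloop
endfacet
facet normal -0.072 -0.434 -0.898
outer loop
vertex -1.285 2.915 1.723
vertex -0.844 2.691 1.796
vertex -1.321 2.573 1.891
endloop
endfacet
facet normal -0.953 0.208 0.219
outer loop
vertex -1.285 2.915 1.723
vertex -1.321 2.573 1.891
vertex -0.696 3.589 3.644
endloop
endfacet
facet normal -0.071 -0.436 -0.897
outer loop
vertex -1.321 2.573 1.891
vertex -0.844 2.691 1.796
vertex -1.077 2.301 2.004
endloop
endfacet
facet normal -0.733 -0.442 0.517
outer loop
vertex -1.321 2.573 1.891
vertex -1.077 2.301 2.004
vertex -0.696 3.589 3.644
endloop
endfacet
facet normal -0.072 -0.436 -0.897
outer loop
vertex -1.077 2.301 2.004
vertex -0.844 2.691 1.796
vertex -0.697 2.257 1.995
endloop
endfacet
facet normal -0.075 -0.776 0.627
outer loop
vertex -1.077 2.301 2.004
vertex -0.697 2.257 1.995
vertex -0.696 3.589 3.644
endloop
endfacet
facet normal -0.073 -0.436 -0.897
outer loop
vertex -0.697 2.257 1.995
vertex -0.844 2.691 1.796
vertex -0.403 2.467 1.869
endloop
endfacet
facet normal 0.636 -0.600 0.484
outer loop
vertex -0.697 2.257 1.995
vertex -0.403 2.467 1.869
vertex -0.696 3.589 3.644
endloop
endfacet
facet normal -0.072 -0.434 -0.898
outer loop
vertex -0.403 2.467 1.869
vertex -0.844 2.691 1.796
vertex -0.368 2.809 1.701
endloop
endfacet
facet normal 0.985 -0.016 0.173
outer loop
vertex -0.403 2.467 1.869
vertex -0.368 2.809 1.701
vertex -0.696 3.589 3.644
endloop
endfacet
facet normal -0.489 -0.341 0.803
outer loop
vertex -1.234 -2.305 0.764
vertex -2.028 -1.563 0.596
vertex -2.252 -3.666 -0.435
endloop
endfacet
facet normal 0.723 -0.674 0.152
outer loop
vertex -1.412 -3.077 -1.816
vertex -1.234 -2.305 0.764
vertex -2.252 -3.666 -0.435
endloop
endfacet
facet normal -0.489 -0.341 0.803
outer loop
vertex -2.252 -3.666 -0.435
vertex -2.028 -1.563 0.596
vertex -3.046 -2.924 -0.603
endloop
endfacet
facet normal -0.489 -0.654 -0.577
outer loop
vertex -3.046 -2.924 -0.603
vertex -1.412 -3.077 -1.816
vertex -2.252 -3.666 -0.435
endloop
endfacet
facet normal 0.489 0.654 0.577
outer loop
vertex -1.234 -2.305 0.764
vertex -1.188 -0.974 -0.785
vertex -2.028 -1.563 0.596
endloop
endfacet
facet normal 0.723 -0.674 0.152
outer loop
vertex -0.394 -1.716 -0.617
vertex -1.234 -2.305 0.764
vertex -1.412 -3.077 -1.816
endloop
endfacet
facet normal 0.489 0.654 0.577
outer loop
vertex -0.394 -1.716 -0.617
vertex -1.188 -0.974 -0.785
vertex -1.234 -2.305 0.764
endloop
endfacet
facet normal -0.723 0.674 -0.152
outer loop
vertex -2.028 -1.563 0.596
vertex -1.188 -0.974 -0.785
vertex -3.046 -2.924 -0.603
endloop
endfacet
facet normal -0.489 -0.654 -0.577
outer loop
vertex -2.206 -2.335 -1.984
vertex -1.412 -3.077 -1.816
vertex -3.046 -2.924 -0.603
endloop
endfacet
facet normal -0.723 0.674 -0.152
outer loop
vertex -3.046 -2.924 -0.603
vertex -1.188 -0.974 -0.785
vertex -2.206 -2.335 -1.984
endloop
endfacet
facet normal 0.489 0.341 -0.803
outer loop
vertex -2.206 -2.335 -1.984
vertex -0.394 -1.716 -0.617
vertex -1.412 -3.077 -1.816
endloop
endfacet
facet normal 0.489 0.341 -0.803
outer loop
vertex -1.188 -0.974 -0.785
vertex -0.394 -1.716 -0.617
vertex -2.206 -2.335 -1.984
endloop
endfacet

endsolid


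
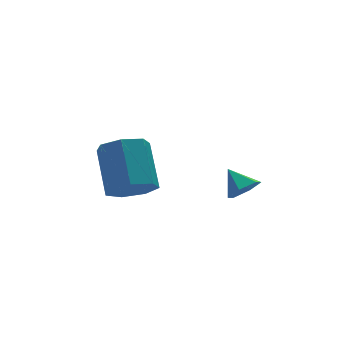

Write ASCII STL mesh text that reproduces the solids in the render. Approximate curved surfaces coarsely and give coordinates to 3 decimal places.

solid 
facet normal -0.171 -0.741 -0.649
outer loop
vertex -2.009 0.328 1.36
vertex -2.929 0.516 1.387
vertex -2.276 0.869 0.812
endloop
endfacet
facet normal 0.929 0.098 -0.356
outer loop
vertex -2.009 0.328 1.36
vertex -2.276 0.869 0.812
vertex -1.67 1.795 2.645
endloop
endfacet
facet normal 0.929 0.097 -0.356
outer loop
vertex -1.67 1.795 2.645
vertex -2.276 0.869 0.812
vertex -1.937 2.337 2.097
endloop
endfacet
facet normal 0.172 0.741 0.649
outer loop
vertex -1.67 1.795 2.645
vertex -1.937 2.337 2.097
vertex -2.591 1.984 2.673
endloop
endfacet
facet normal -0.171 -0.741 -0.649
outer loop
vertex -2.276 0.869 0.812
vertex -2.929 0.516 1.387
vertex -3.035 1.145 0.697
endloop
endfacet
facet normal 0.324 0.580 -0.748
outer loop
vertex -2.276 0.869 0.812
vertex -3.035 1.145 0.697
vertex -1.937 2.337 2.097
endloop
endfacet
facet normal 0.324 0.580 -0.748
outer loop
vertex -1.937 2.337 2.097
vertex -3.035 1.145 0.697
vertex -2.696 2.613 1.982
endloop
endfacet
facet normal 0.171 0.741 0.649
outer loop
vertex -1.937 2.337 2.097
vertex -2.696 2.613 1.982
vertex -2.591 1.984 2.673
endloop
endfacet
facet normal -0.171 -0.741 -0.649
outer loop
vertex -3.035 1.145 0.697
vertex -2.929 0.516 1.387
vertex -3.714 0.947 1.102
endloop
endfacet
facet normal -0.526 0.626 -0.576
outer loop
vertex -3.035 1.145 0.697
vertex -3.714 0.947 1.102
vertex -2.696 2.613 1.982
endloop
endfacet
facet normal -0.526 0.626 -0.577
outer loop
vertex -2.696 2.613 1.982
vertex -3.714 0.947 1.102
vertex -3.376 2.415 2.387
endloop
endfacet
facet normal 0.171 0.741 0.649
outer loop
vertex -2.696 2.613 1.982
vertex -3.376 2.415 2.387
vertex -2.591 1.984 2.673
endloop
endfacet
facet normal -0.171 -0.741 -0.649
outer loop
vertex -3.714 0.947 1.102
vertex -2.929 0.516 1.387
vertex -3.803 0.425 1.722
endloop
endfacet
facet normal -0.979 0.201 0.028
outer loop
vertex -3.714 0.947 1.102
vertex -3.803 0.425 1.722
vertex -3.376 2.415 2.387
endloop
endfacet
facet normal -0.979 0.200 0.030
outer loop
vertex -3.376 2.415 2.387
vertex -3.803 0.425 1.722
vertex -3.464 1.892 3.007
endloop
endfacet
facet normal 0.170 0.741 0.649
outer loop
vertex -3.376 2.415 2.387
vertex -3.464 1.892 3.007
vertex -2.591 1.984 2.673
endloop
endfacet
facet normal -0.172 -0.741 -0.649
outer loop
vertex -3.803 0.425 1.722
vertex -2.929 0.516 1.387
vertex -3.234 -0.029 2.09
endloop
endfacet
facet normal -0.696 -0.376 0.612
outer loop
vertex -3.803 0.425 1.722
vertex -3.234 -0.029 2.09
vertex -3.464 1.892 3.007
endloop
endfacet
facet normal -0.695 -0.376 0.613
outer loop
vertex -3.464 1.892 3.007
vertex -3.234 -0.029 2.09
vertex -2.895 1.439 3.375
endloop
endfacet
facet normal 0.170 0.741 0.649
outer loop
vertex -3.464 1.892 3.007
vertex -2.895 1.439 3.375
vertex -2.591 1.984 2.673
endloop
endfacet
facet normal -0.171 -0.741 -0.649
outer loop
vertex -3.234 -0.029 2.09
vertex -2.929 0.516 1.387
vertex -2.435 -0.072 1.929
endloop
endfacet
facet normal 0.112 -0.669 0.735
outer loop
vertex -3.234 -0.029 2.09
vertex -2.435 -0.072 1.929
vertex -2.895 1.439 3.375
endloop
endfacet
facet normal 0.111 -0.669 0.735
outer loop
vertex -2.895 1.439 3.375
vertex -2.435 -0.072 1.929
vertex -2.097 1.395 3.214
endloop
endfacet
facet normal 0.172 0.741 0.649
outer loop
vertex -2.895 1.439 3.375
vertex -2.097 1.395 3.214
vertex -2.591 1.984 2.673
endloop
endfacet
facet normal -0.171 -0.741 -0.649
outer loop
vertex -2.435 -0.072 1.929
vertex -2.929 0.516 1.387
vertex -2.009 0.328 1.36
endloop
endfacet
facet normal 0.835 -0.458 0.303
outer loop
vertex -2.435 -0.072 1.929
vertex -2.009 0.328 1.36
vertex -2.097 1.395 3.214
endloop
endfacet
facet normal 0.835 -0.459 0.304
outer loop
vertex -2.097 1.395 3.214
vertex -2.009 0.328 1.36
vertex -1.67 1.795 2.645
endloop
endfacet
facet normal 0.172 0.741 0.650
outer loop
vertex -2.097 1.395 3.214
vertex -1.67 1.795 2.645
vertex -2.591 1.984 2.673
endloop
endfacet
facet normal 0.208 -0.775 -0.597
outer loop
vertex 1.704 0.775 -0.116
vertex 1.272 0.371 0.258
vertex 1.028 0.729 -0.292
endloop
endfacet
facet normal 0.034 0.927 -0.373
outer loop
vertex 1.704 0.775 -0.116
vertex 1.028 0.729 -0.292
vertex 1.048 1.209 0.902
endloop
endfacet
facet normal 0.207 -0.775 -0.597
outer loop
vertex 1.028 0.729 -0.292
vertex 1.272 0.371 0.258
vertex 0.596 0.326 0.082
endloop
endfacet
facet normal -0.763 0.604 -0.230
outer loop
vertex 1.028 0.729 -0.292
vertex 0.596 0.326 0.082
vertex 1.048 1.209 0.902
endloop
endfacet
facet normal 0.207 -0.775 -0.597
outer loop
vertex 0.596 0.326 0.082
vertex 1.272 0.371 0.258
vertex 0.84 -0.032 0.632
endloop
endfacet
facet normal -0.899 0.056 0.435
outer loop
vertex 0.596 0.326 0.082
vertex 0.84 -0.032 0.632
vertex 1.048 1.209 0.902
endloop
endfacet
facet normal 0.207 -0.775 -0.597
outer loop
vertex 0.84 -0.032 0.632
vertex 1.272 0.371 0.258
vertex 1.516 0.013 0.808
endloop
endfacet
facet normal -0.238 -0.168 0.957
outer loop
vertex 0.84 -0.032 0.632
vertex 1.516 0.013 0.808
vertex 1.048 1.209 0.902
endloop
endfacet
facet normal 0.208 -0.775 -0.597
outer loop
vertex 1.516 0.013 0.808
vertex 1.272 0.371 0.258
vertex 1.948 0.417 0.434
endloop
endfacet
facet normal 0.560 0.155 0.814
outer loop
vertex 1.516 0.013 0.808
vertex 1.948 0.417 0.434
vertex 1.048 1.209 0.902
endloop
endfacet
facet normal 0.208 -0.775 -0.597
outer loop
vertex 1.948 0.417 0.434
vertex 1.272 0.371 0.258
vertex 1.704 0.775 -0.116
endloop
endfacet
facet normal 0.696 0.703 0.149
outer loop
vertex 1.948 0.417 0.434
vertex 1.704 0.775 -0.116
vertex 1.048 1.209 0.902
endloop
endfacet

endsolid


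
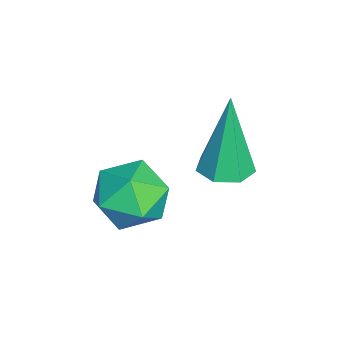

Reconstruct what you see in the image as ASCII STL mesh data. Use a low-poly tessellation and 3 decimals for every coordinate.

solid 
facet normal -0.532 0.754 0.385
outer loop
vertex -0.029 1.723 0.051
vertex 0.022 1.37 0.813
vertex 0.612 1.915 0.561
endloop
endfacet
facet normal -0.150 0.973 -0.177
outer loop
vertex -0.029 1.723 0.051
vertex 0.612 1.915 0.561
vertex 0.751 1.787 -0.259
endloop
endfacet
facet normal -0.342 0.579 -0.740
outer loop
vertex -0.029 1.723 0.051
vertex 0.751 1.787 -0.259
vertex 0.247 1.164 -0.514
endloop
endfacet
facet normal -0.842 0.117 -0.527
outer loop
vertex -0.029 1.723 0.051
vertex 0.247 1.164 -0.514
vertex -0.203 0.906 0.148
endloop
endfacet
facet normal -0.960 0.224 0.168
outer loop
vertex -0.029 1.723 0.051
vertex -0.203 0.906 0.148
vertex 0.022 1.37 0.813
endloop
endfacet
facet normal 0.538 0.842 -0.040
outer loop
vertex 0.751 1.787 -0.259
vertex 0.612 1.915 0.561
vertex 1.283 1.474 0.312
endloop
endfacet
facet normal -0.080 0.488 0.869
outer loop
vertex 0.612 1.915 0.561
vertex 0.022 1.37 0.813
vertex 0.833 1.216 0.974
endloop
endfacet
facet normal -0.772 -0.368 0.518
outer loop
vertex 0.022 1.37 0.813
vertex -0.203 0.906 0.148
vertex 0.329 0.593 0.719
endloop
endfacet
facet normal -0.581 -0.542 -0.607
outer loop
vertex -0.203 0.906 0.148
vertex 0.247 1.164 -0.514
vertex 0.468 0.465 -0.101
endloop
endfacet
facet normal 0.228 0.205 -0.952
outer loop
vertex 0.247 1.164 -0.514
vertex 0.751 1.787 -0.259
vertex 1.058 1.01 -0.353
endloop
endfacet
facet normal 0.842 -0.117 0.527
outer loop
vertex 1.109 0.657 0.409
vertex 1.283 1.474 0.312
vertex 0.833 1.216 0.974
endloop
endfacet
facet normal 0.342 -0.579 0.740
outer loop
vertex 1.109 0.657 0.409
vertex 0.833 1.216 0.974
vertex 0.329 0.593 0.719
endloop
endfacet
facet normal 0.150 -0.973 0.177
outer loop
vertex 1.109 0.657 0.409
vertex 0.329 0.593 0.719
vertex 0.468 0.465 -0.101
endloop
endfacet
facet normal 0.532 -0.754 -0.385
outer loop
vertex 1.109 0.657 0.409
vertex 0.468 0.465 -0.101
vertex 1.058 1.01 -0.353
endloop
endfacet
facet normal 0.960 -0.224 -0.168
outer loop
vertex 1.109 0.657 0.409
vertex 1.058 1.01 -0.353
vertex 1.283 1.474 0.312
endloop
endfacet
facet normal 0.581 0.542 0.607
outer loop
vertex 0.833 1.216 0.974
vertex 1.283 1.474 0.312
vertex 0.612 1.915 0.561
endloop
endfacet
facet normal -0.228 -0.205 0.952
outer loop
vertex 0.329 0.593 0.719
vertex 0.833 1.216 0.974
vertex 0.022 1.37 0.813
endloop
endfacet
facet normal -0.538 -0.842 0.040
outer loop
vertex 0.468 0.465 -0.101
vertex 0.329 0.593 0.719
vertex -0.203 0.906 0.148
endloop
endfacet
facet normal 0.080 -0.488 -0.869
outer loop
vertex 1.058 1.01 -0.353
vertex 0.468 0.465 -0.101
vertex 0.247 1.164 -0.514
endloop
endfacet
facet normal 0.772 0.368 -0.518
outer loop
vertex 1.283 1.474 0.312
vertex 1.058 1.01 -0.353
vertex 0.751 1.787 -0.259
endloop
endfacet
facet normal 0.133 -0.031 -0.991
outer loop
vertex -0.798 3.205 -0.606
vertex -1.316 2.889 -0.666
vertex -1.237 3.493 -0.674
endloop
endfacet
facet normal 0.489 0.817 0.306
outer loop
vertex -0.798 3.205 -0.606
vertex -1.237 3.493 -0.674
vertex -1.584 2.951 1.326
endloop
endfacet
facet normal 0.134 -0.031 -0.991
outer loop
vertex -1.237 3.493 -0.674
vertex -1.316 2.889 -0.666
vertex -1.735 3.327 -0.736
endloop
endfacet
facet normal -0.332 0.923 0.193
outer loop
vertex -1.237 3.493 -0.674
vertex -1.735 3.327 -0.736
vertex -1.584 2.951 1.326
endloop
endfacet
facet normal 0.133 -0.031 -0.991
outer loop
vertex -1.735 3.327 -0.736
vertex -1.316 2.889 -0.666
vertex -1.918 2.83 -0.745
endloop
endfacet
facet normal -0.931 0.341 0.130
outer loop
vertex -1.735 3.327 -0.736
vertex -1.918 2.83 -0.745
vertex -1.584 2.951 1.326
endloop
endfacet
facet normal 0.133 -0.032 -0.991
outer loop
vertex -1.918 2.83 -0.745
vertex -1.316 2.889 -0.666
vertex -1.648 2.378 -0.694
endloop
endfacet
facet normal -0.855 -0.492 0.167
outer loop
vertex -1.918 2.83 -0.745
vertex -1.648 2.378 -0.694
vertex -1.584 2.951 1.326
endloop
endfacet
facet normal 0.133 -0.032 -0.991
outer loop
vertex -1.648 2.378 -0.694
vertex -1.316 2.889 -0.666
vertex -1.128 2.31 -0.622
endloop
endfacet
facet normal -0.162 -0.948 0.274
outer loop
vertex -1.648 2.378 -0.694
vertex -1.128 2.31 -0.622
vertex -1.584 2.951 1.326
endloop
endfacet
facet normal 0.133 -0.032 -0.991
outer loop
vertex -1.128 2.31 -0.622
vertex -1.316 2.889 -0.666
vertex -0.75 2.678 -0.583
endloop
endfacet
facet normal 0.628 -0.684 0.372
outer loop
vertex -1.128 2.31 -0.622
vertex -0.75 2.678 -0.583
vertex -1.584 2.951 1.326
endloop
endfacet
facet normal 0.134 -0.031 -0.991
outer loop
vertex -0.75 2.678 -0.583
vertex -1.316 2.889 -0.666
vertex -0.798 3.205 -0.606
endloop
endfacet
facet normal 0.917 0.100 0.386
outer loop
vertex -0.75 2.678 -0.583
vertex -0.798 3.205 -0.606
vertex -1.584 2.951 1.326
endloop
endfacet

endsolid
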